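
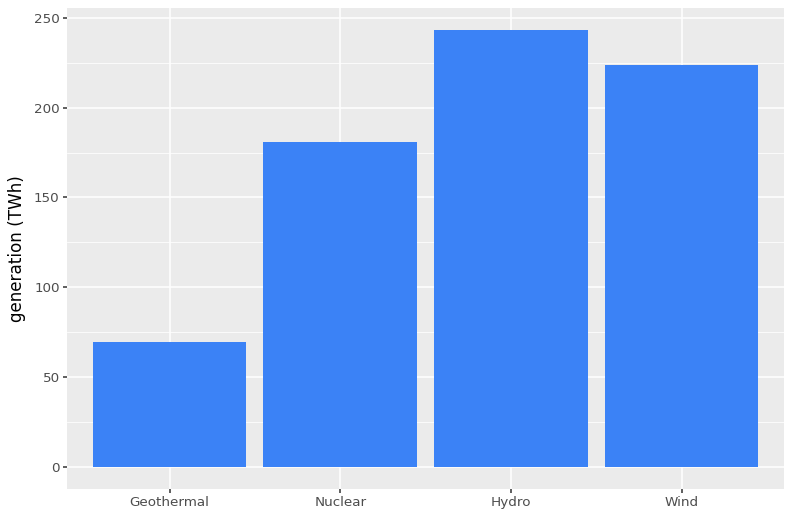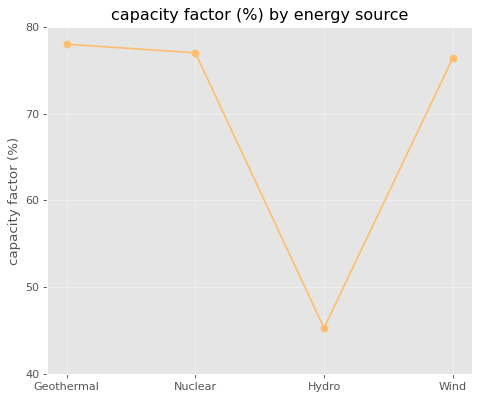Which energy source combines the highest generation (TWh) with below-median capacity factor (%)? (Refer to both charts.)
Hydro

Chart 2 median capacity factor (%) ≈ 80; below-median energy sources: Hydro, Wind. Among those, Hydro has the highest generation (TWh) (≈ 250).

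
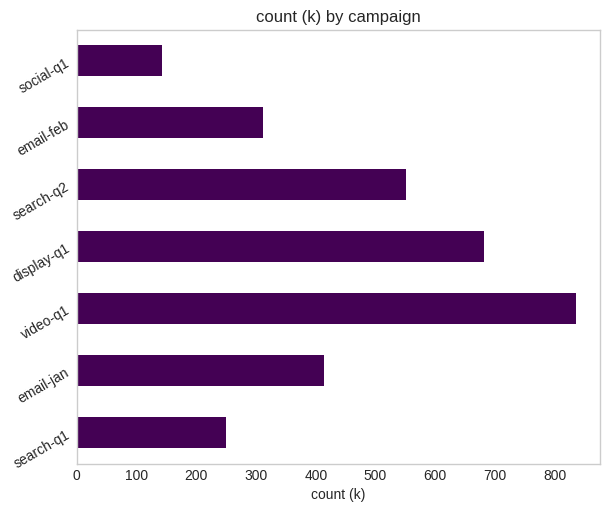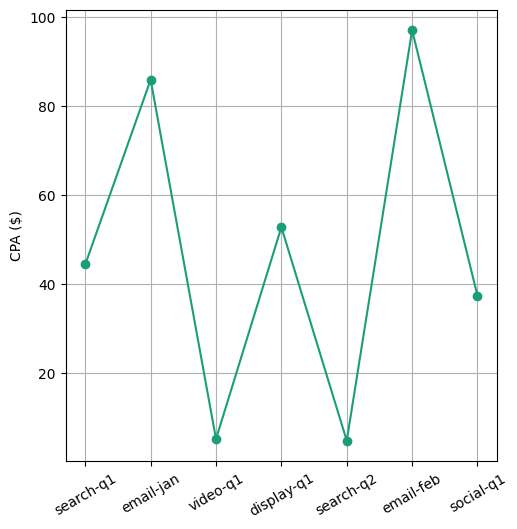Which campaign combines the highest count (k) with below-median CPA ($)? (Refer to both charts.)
video-q1

Chart 2 median CPA ($) ≈ 40; below-median campaigns: video-q1, search-q2, social-q1. Among those, video-q1 has the highest count (k) (≈ 800).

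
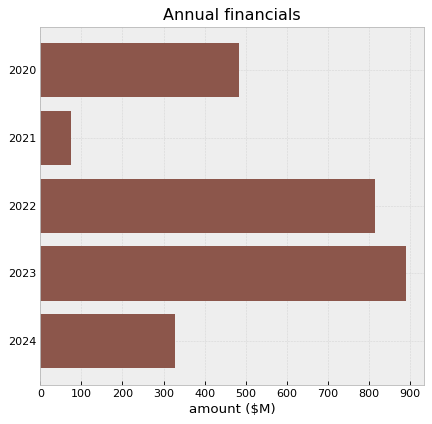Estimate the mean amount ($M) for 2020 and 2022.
(500 + 800) / 2 ≈ 650.

≈ 650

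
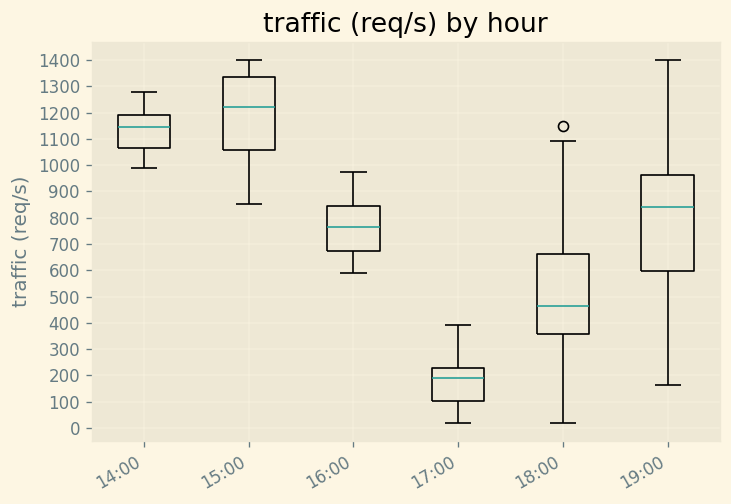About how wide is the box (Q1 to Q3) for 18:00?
≈ 300

Q3 ≈ 700, Q1 ≈ 400; IQR ≈ 300.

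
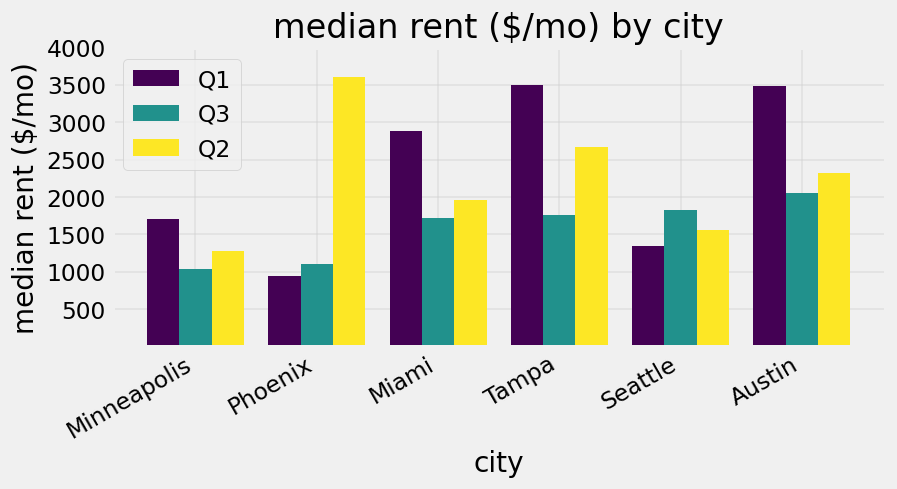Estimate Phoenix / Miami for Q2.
≈ 1.75×

Phoenix ≈ 3500, Miami ≈ 2000; 3500/2000 ≈ 1.75.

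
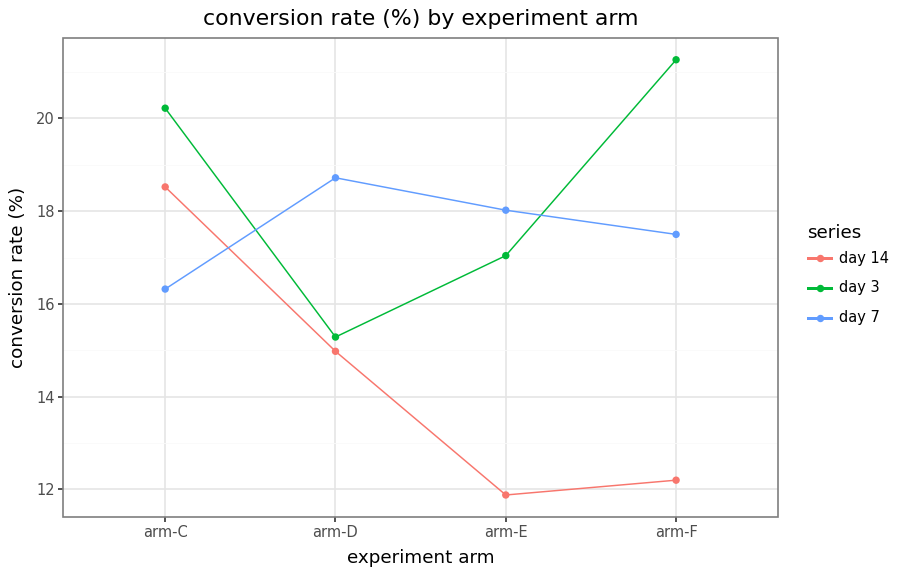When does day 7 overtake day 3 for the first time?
arm-C: day 7 ≈ 16 vs day 3 ≈ 20 (not yet); arm-D: day 7 ≈ 19 vs day 3 ≈ 15 (first crossover).

arm-D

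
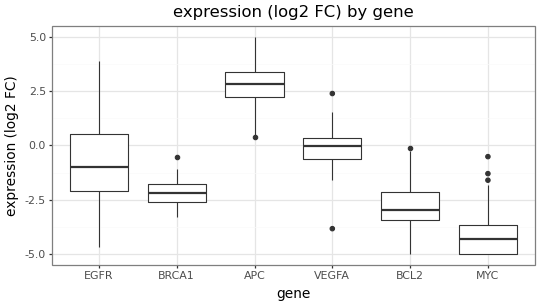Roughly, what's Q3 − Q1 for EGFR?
Q3 ≈ 1, Q1 ≈ -2; IQR ≈ 3.

≈ 3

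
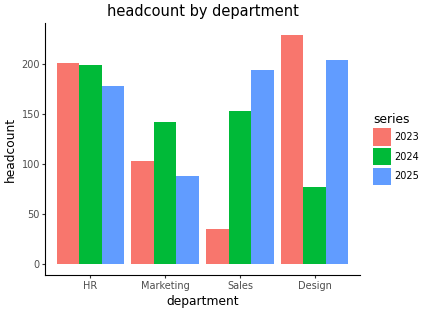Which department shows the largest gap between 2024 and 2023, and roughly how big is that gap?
Design: 2024 ≈ 80, 2023 ≈ 220 → gap ≈ 140. Next-largest (Sales) is only ≈ 120.

Design, ≈ 140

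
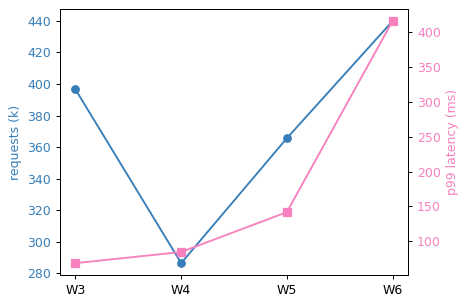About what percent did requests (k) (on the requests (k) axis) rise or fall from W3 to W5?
≈ -10%

W3 ≈ 400, W5 ≈ 360; (360 − 400) / 400 ≈ -10%.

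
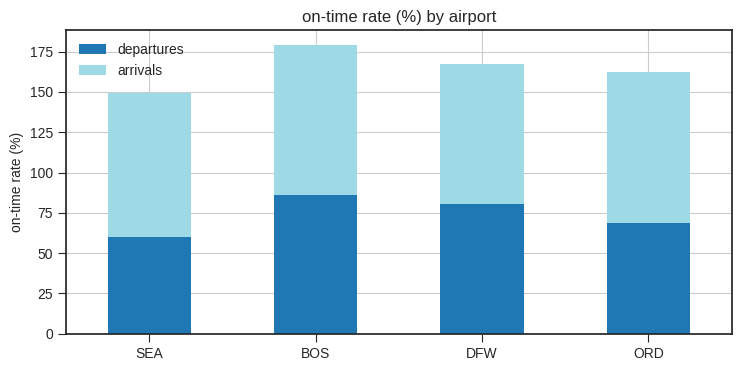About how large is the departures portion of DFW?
≈ 80

departures top ≈ 80, bottom ≈ 0; segment ≈ 80.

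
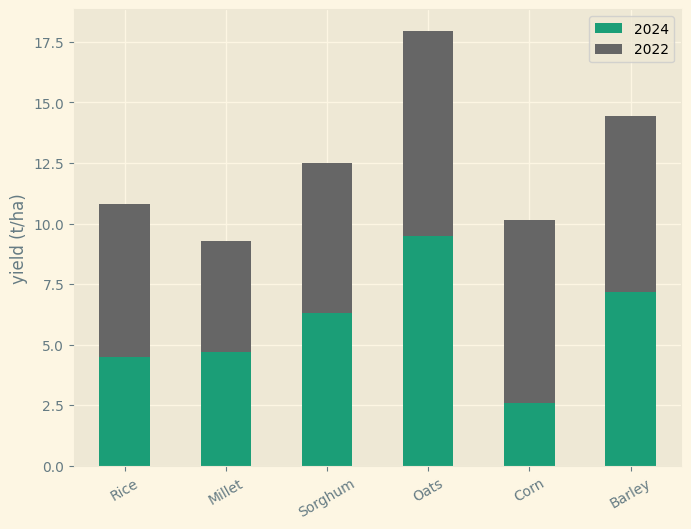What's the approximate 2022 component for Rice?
≈ 6

2022 top ≈ 10, bottom ≈ 4; segment ≈ 6.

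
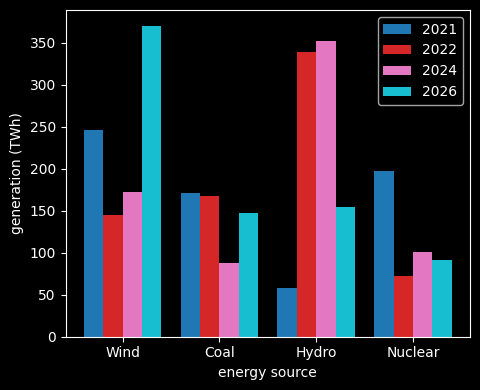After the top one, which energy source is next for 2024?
Top 3 for 2024: Hydro ≈ 350, Wind ≈ 150, Nuclear ≈ 100.

Wind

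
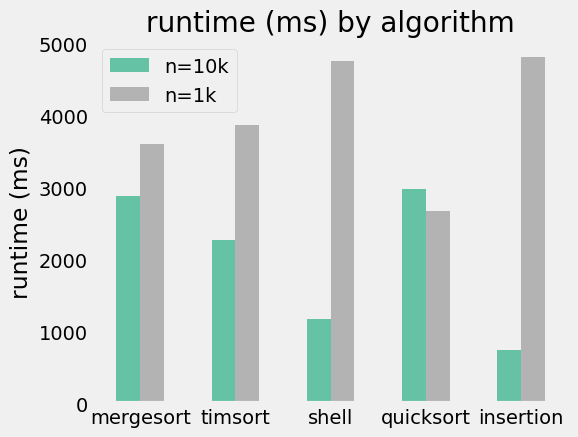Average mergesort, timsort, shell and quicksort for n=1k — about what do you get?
(3500 + 4000 + 5000 + 2500) / 4 ≈ 3750.

≈ 3750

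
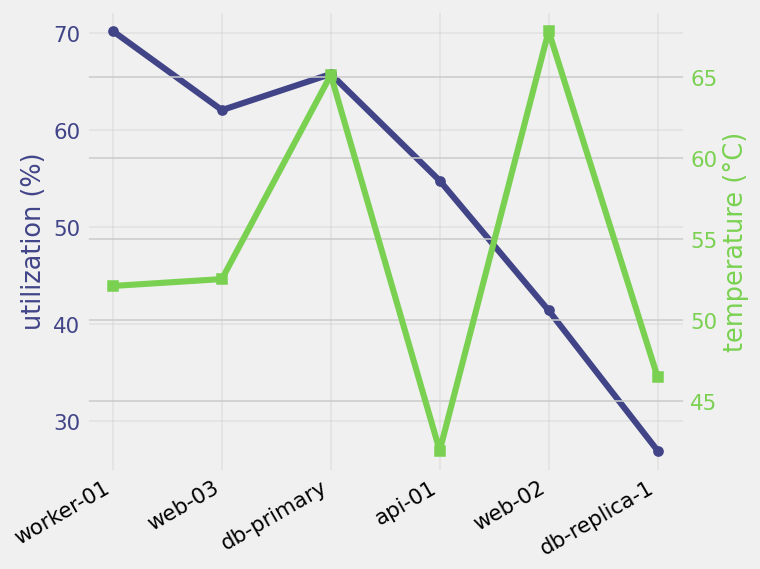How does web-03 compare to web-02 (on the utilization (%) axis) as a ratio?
≈ 1.5×

web-03 ≈ 60, web-02 ≈ 40; 60/40 ≈ 1.5.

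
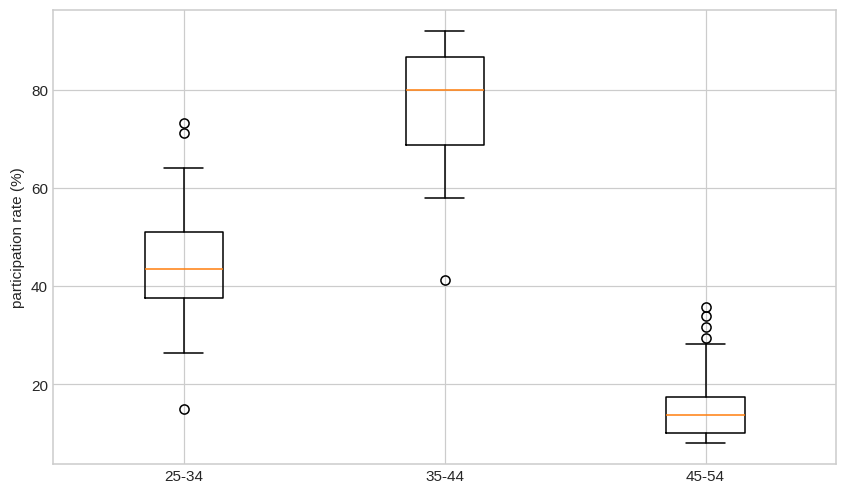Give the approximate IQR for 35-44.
Q3 ≈ 90, Q1 ≈ 70; IQR ≈ 20.

≈ 20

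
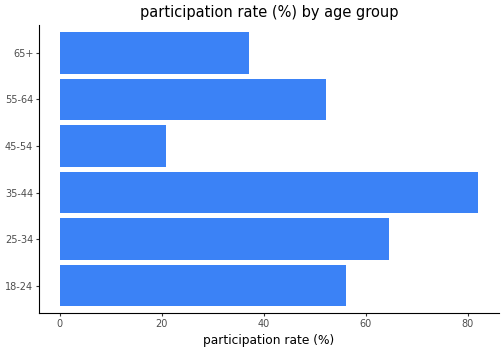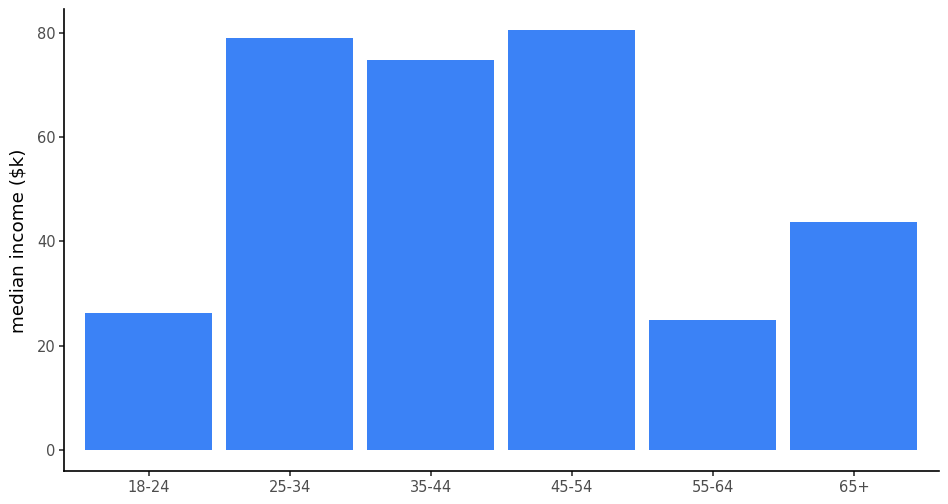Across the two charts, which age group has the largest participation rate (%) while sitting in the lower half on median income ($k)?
18-24

Chart 2 median median income ($k) ≈ 60; below-median age groups: 18-24, 55-64, 65+. Among those, 18-24 has the highest participation rate (%) (≈ 60).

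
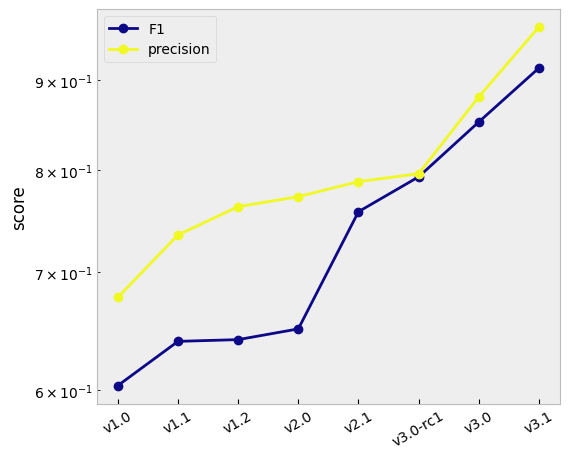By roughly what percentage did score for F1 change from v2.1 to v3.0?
v2.1 ≈ 0.75, v3.0 ≈ 0.85; (0.85 − 0.75) / 0.75 ≈ +13.3%.

≈ +13.3%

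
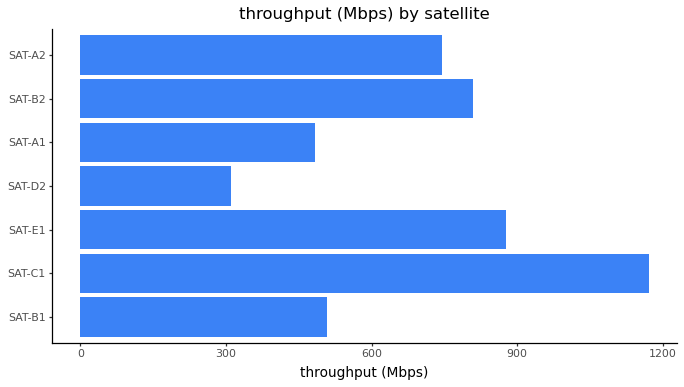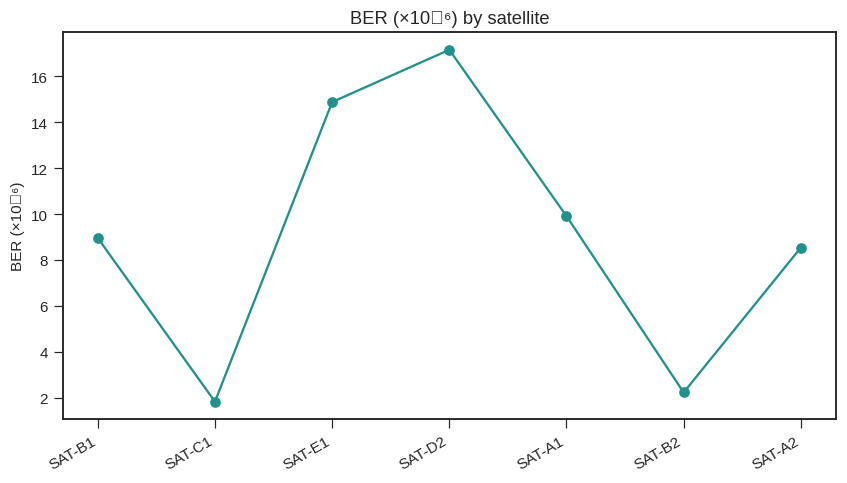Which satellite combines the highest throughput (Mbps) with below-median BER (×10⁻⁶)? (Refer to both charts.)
Chart 2 median BER (×10⁻⁶) ≈ 8; below-median satellites: SAT-C1, SAT-B2, SAT-A2. Among those, SAT-C1 has the highest throughput (Mbps) (≈ 1200).

SAT-C1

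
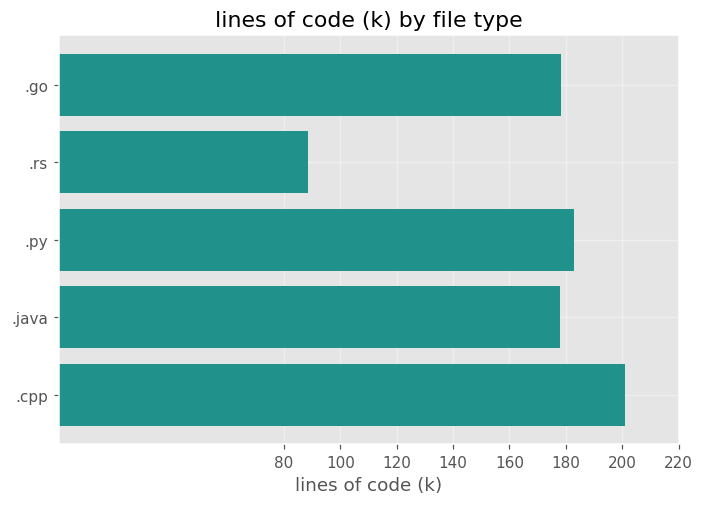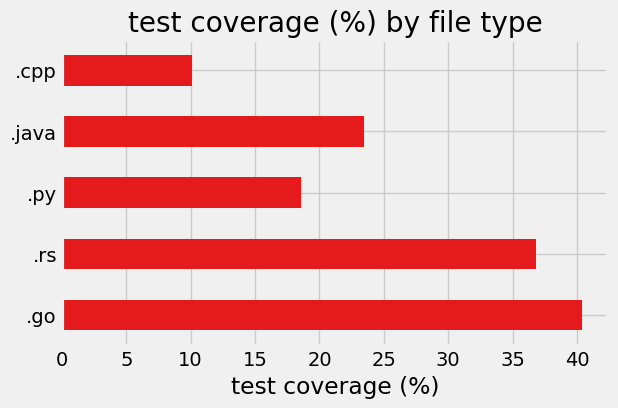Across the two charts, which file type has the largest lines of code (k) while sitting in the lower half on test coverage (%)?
.cpp

Chart 2 median test coverage (%) ≈ 25; below-median file types: .py, .cpp. Among those, .cpp has the highest lines of code (k) (≈ 200).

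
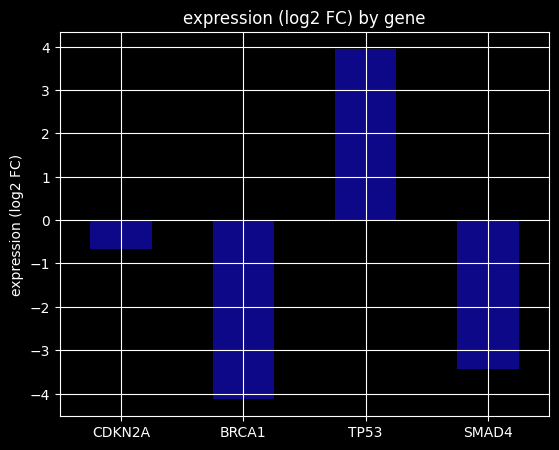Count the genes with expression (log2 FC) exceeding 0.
Above 0: TP53.

1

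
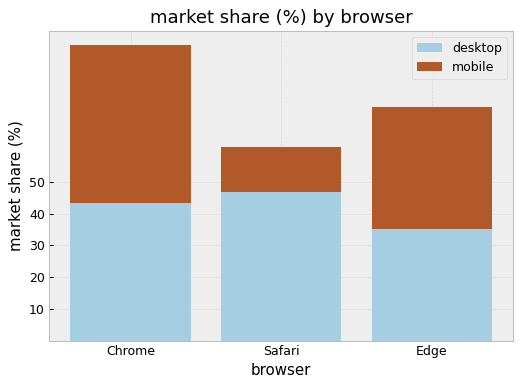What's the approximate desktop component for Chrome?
≈ 40

desktop top ≈ 40, bottom ≈ 0; segment ≈ 40.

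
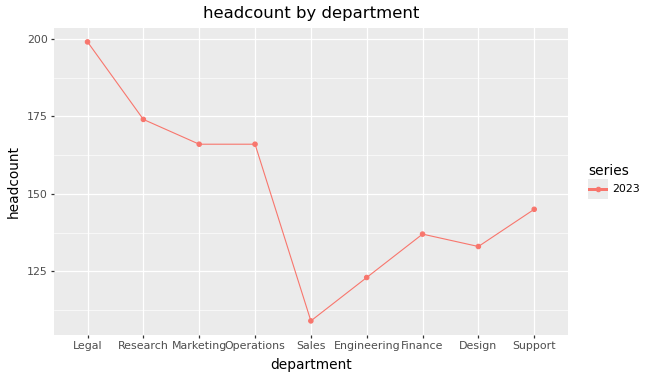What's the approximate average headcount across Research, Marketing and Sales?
≈ 150

(170 + 170 + 110) / 3 ≈ 150.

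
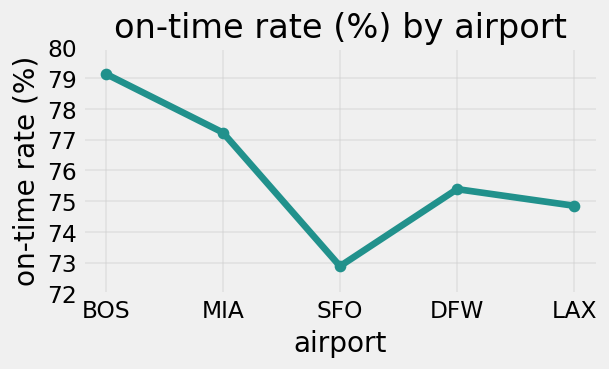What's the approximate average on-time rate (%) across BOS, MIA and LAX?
≈ 77

(79 + 77 + 75) / 3 ≈ 77.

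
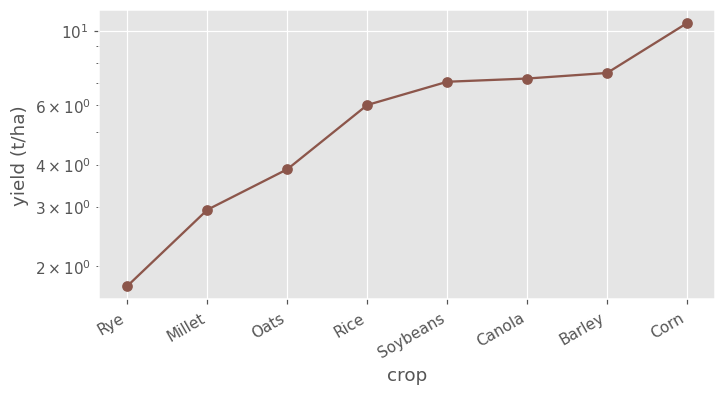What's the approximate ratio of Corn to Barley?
Corn ≈ 11, Barley ≈ 7; 11/7 ≈ 1.57.

≈ 1.57×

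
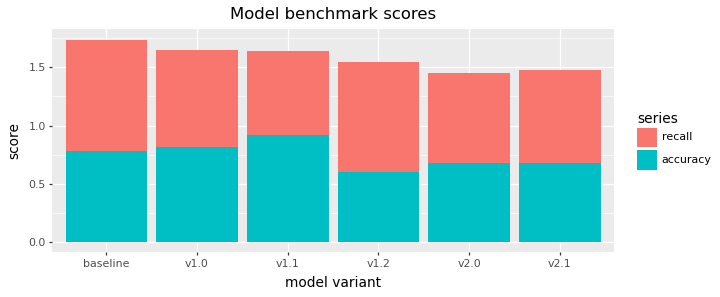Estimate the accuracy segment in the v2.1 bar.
accuracy top ≈ 0.6, bottom ≈ 0.0; segment ≈ 0.6.

≈ 0.6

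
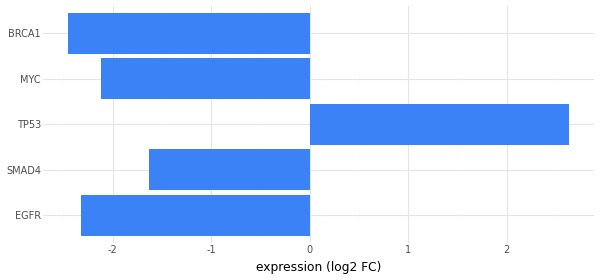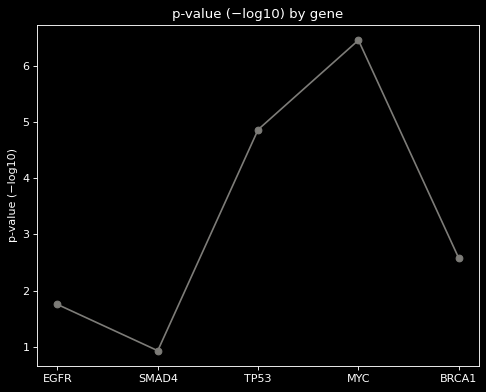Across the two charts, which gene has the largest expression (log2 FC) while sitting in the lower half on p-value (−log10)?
SMAD4

Chart 2 median p-value (−log10) ≈ 3; below-median genes: EGFR, SMAD4. Among those, SMAD4 has the highest expression (log2 FC) (≈ -1.5).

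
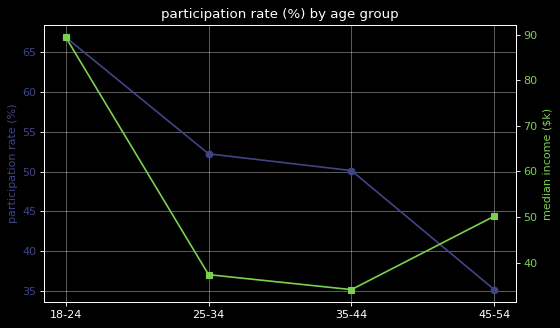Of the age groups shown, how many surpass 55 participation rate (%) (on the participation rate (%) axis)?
1

Above 55: 18-24.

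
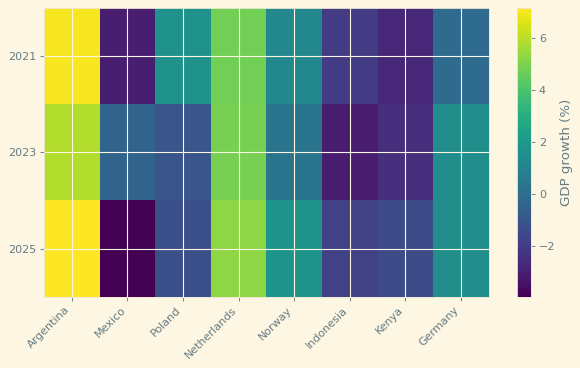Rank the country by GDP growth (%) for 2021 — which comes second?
Top 3 for 2021: Argentina ≈ 7, Netherlands ≈ 5, Poland ≈ 2.

Netherlands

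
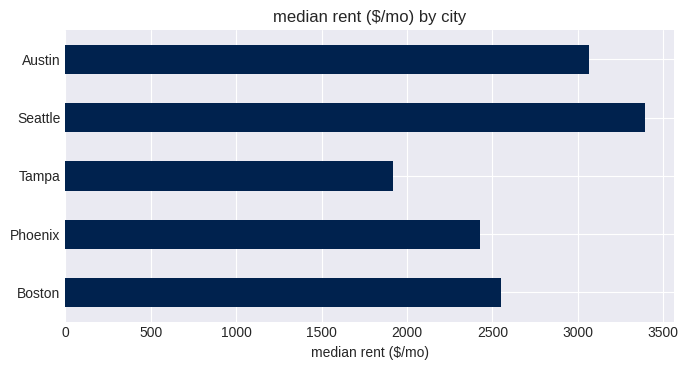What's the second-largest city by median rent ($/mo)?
Top 3: Seattle ≈ 3500, Austin ≈ 3000, Boston ≈ 2500.

Austin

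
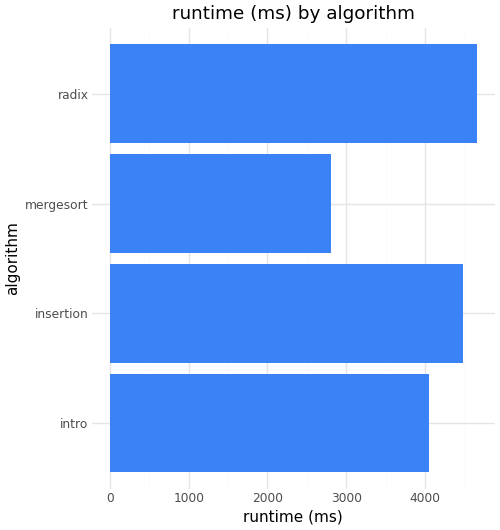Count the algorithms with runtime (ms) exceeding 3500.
Above 3500: intro, insertion, radix.

3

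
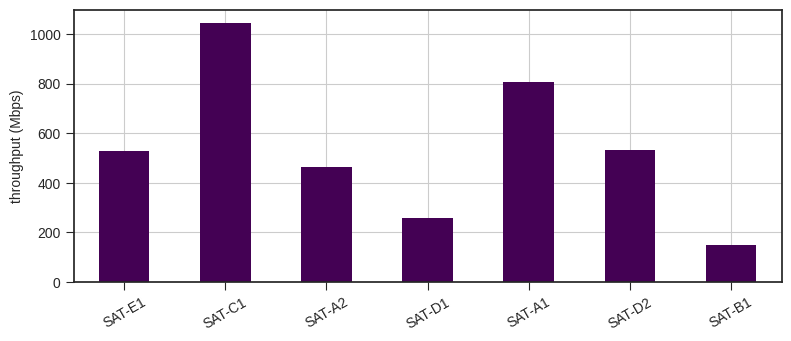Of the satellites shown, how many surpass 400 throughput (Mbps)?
Above 400: SAT-E1, SAT-C1, SAT-A2, SAT-A1, SAT-D2.

5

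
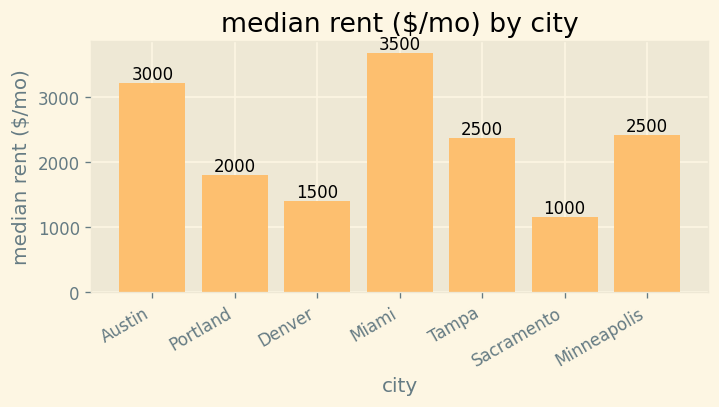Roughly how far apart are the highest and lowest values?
Max Miami ≈ 3500, min Sacramento ≈ 1000; range ≈ 2500.

≈ 2500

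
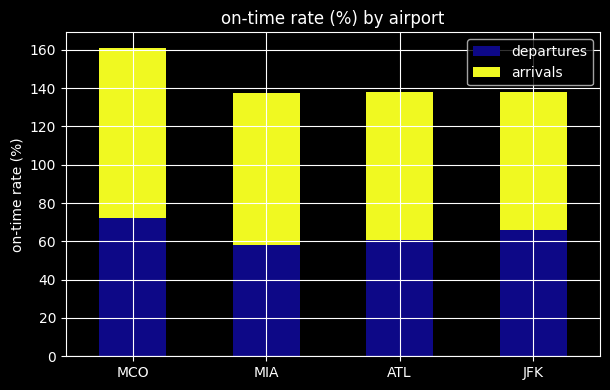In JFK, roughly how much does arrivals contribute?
≈ 80

arrivals top ≈ 140, bottom ≈ 60; segment ≈ 80.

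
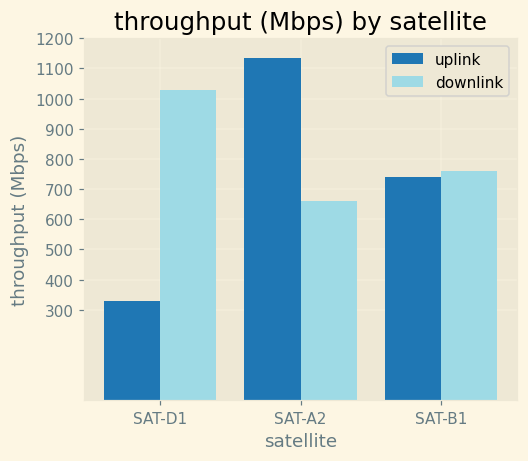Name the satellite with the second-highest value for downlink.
Top 3 for downlink: SAT-D1 ≈ 1000, SAT-B1 ≈ 800, SAT-A2 ≈ 700.

SAT-B1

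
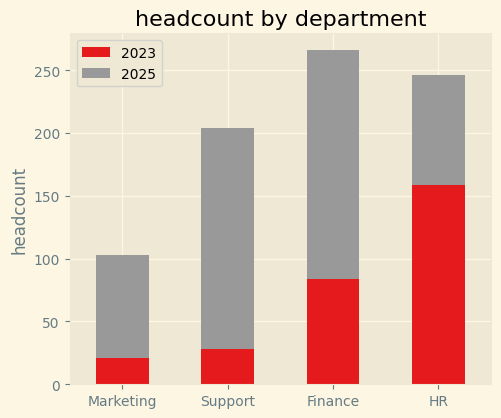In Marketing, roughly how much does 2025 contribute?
2025 top ≈ 100, bottom ≈ 25; segment ≈ 75.

≈ 75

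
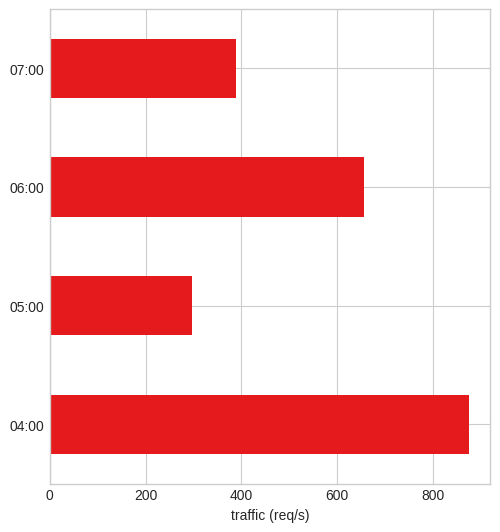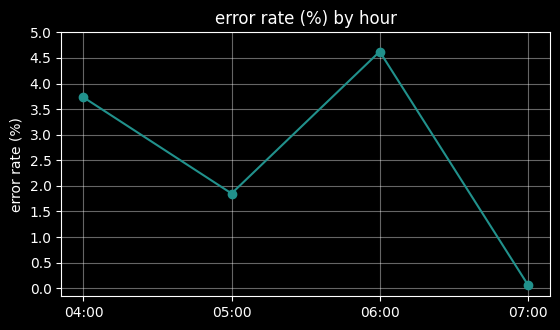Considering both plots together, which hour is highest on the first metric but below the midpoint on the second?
Chart 2 median error rate (%) ≈ 3; below-median hours: 05:00, 07:00. Among those, 07:00 has the highest traffic (req/s) (≈ 400).

07:00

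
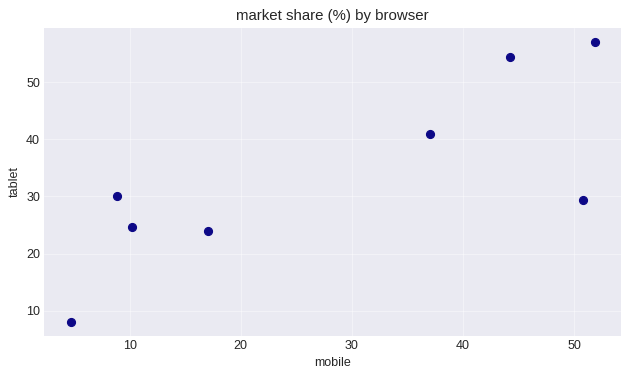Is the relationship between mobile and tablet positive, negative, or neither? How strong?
positive, strong

Points are positively correlated; strong (|r| ≈ 0.8).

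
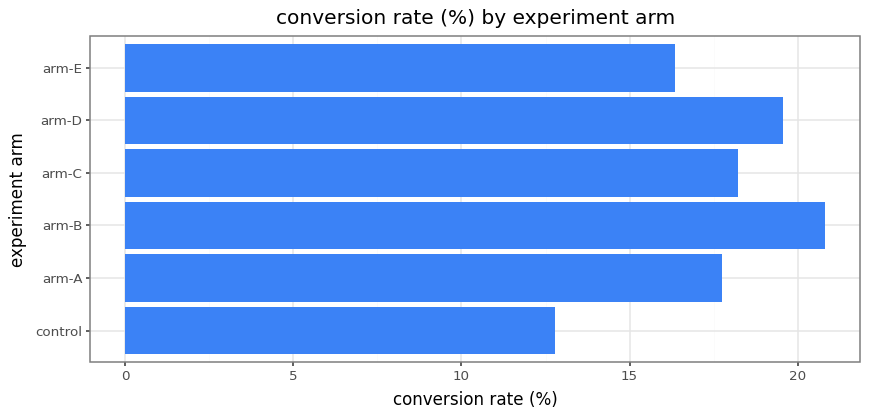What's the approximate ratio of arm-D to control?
arm-D ≈ 20, control ≈ 12; 20/12 ≈ 1.67.

≈ 1.67×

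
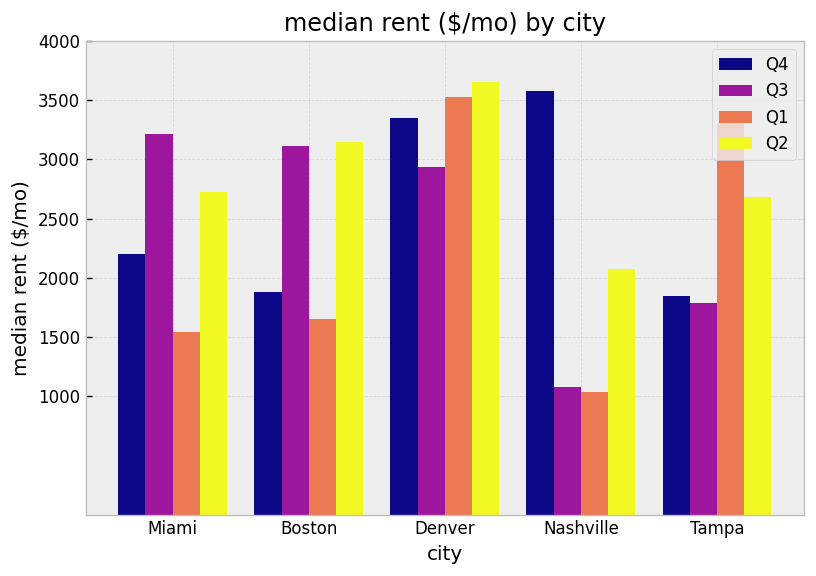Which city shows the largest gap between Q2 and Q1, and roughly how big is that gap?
Boston: Q2 ≈ 3000, Q1 ≈ 1500 → gap ≈ 1500. Next-largest (Miami) is only ≈ 1000.

Boston, ≈ 1500 $/mo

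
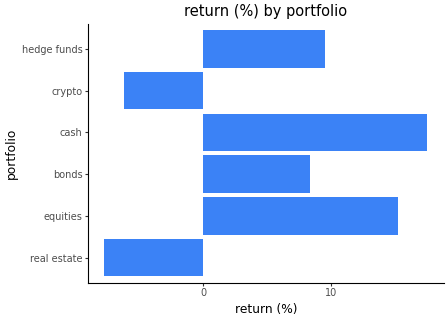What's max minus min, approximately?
≈ 30

Max cash ≈ 20, min real estate ≈ -10; range ≈ 30.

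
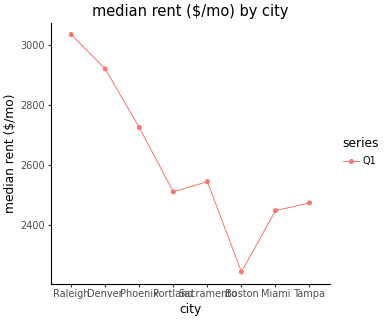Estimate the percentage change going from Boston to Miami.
≈ +9.1%

Boston ≈ 2200, Miami ≈ 2400; (2400 − 2200) / 2200 ≈ +9.1%.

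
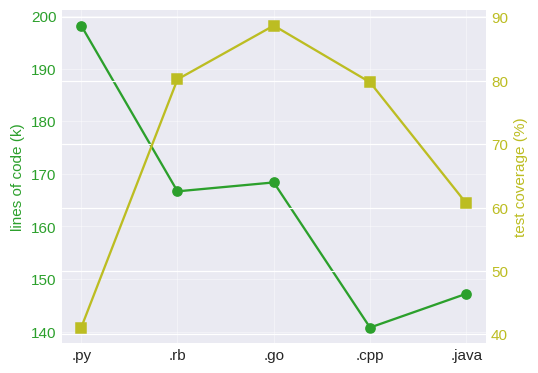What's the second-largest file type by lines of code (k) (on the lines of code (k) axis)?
.go

Top 3 (on the lines of code (k) axis): .py ≈ 200, .go ≈ 170, .rb ≈ 165.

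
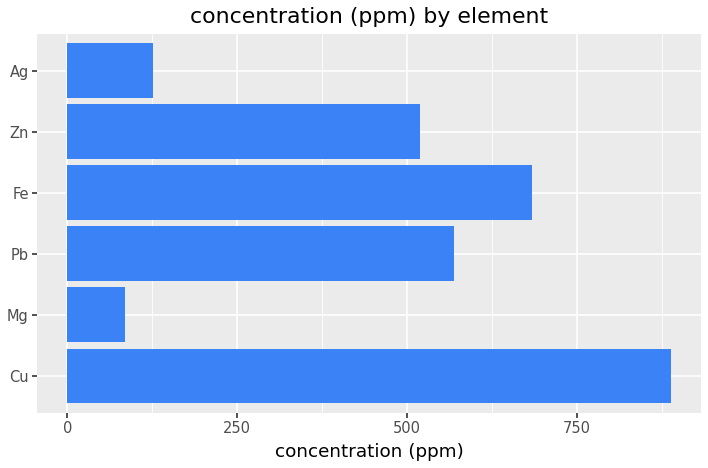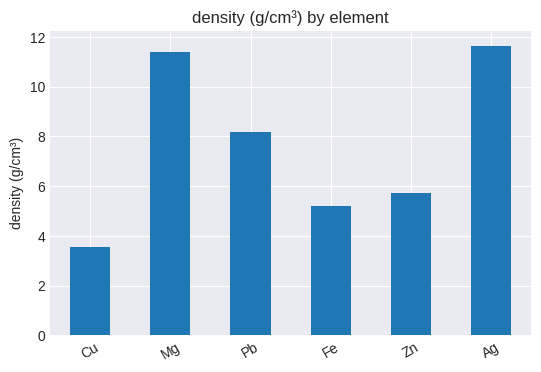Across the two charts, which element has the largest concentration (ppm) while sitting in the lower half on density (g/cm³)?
Cu

Chart 2 median density (g/cm³) ≈ 6; below-median elements: Cu, Fe, Zn. Among those, Cu has the highest concentration (ppm) (≈ 900).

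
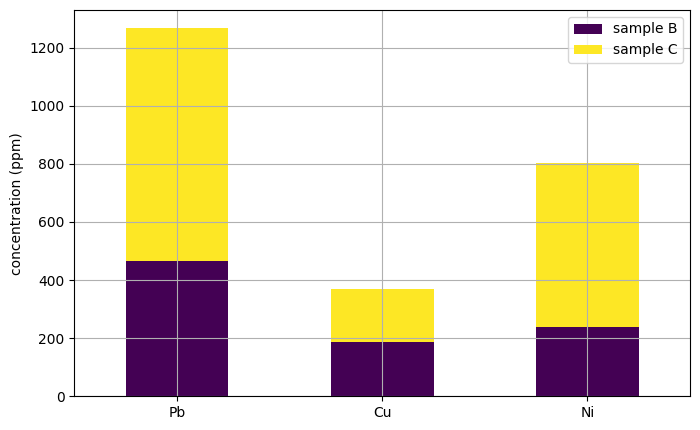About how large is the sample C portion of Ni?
sample C top ≈ 800, bottom ≈ 200; segment ≈ 600.

≈ 600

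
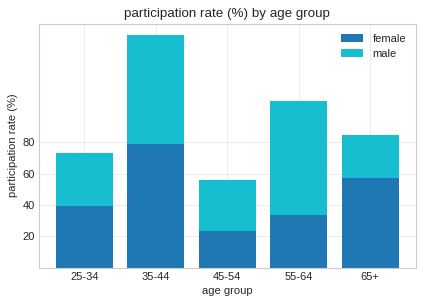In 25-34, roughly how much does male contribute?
male top ≈ 80, bottom ≈ 40; segment ≈ 40.

≈ 40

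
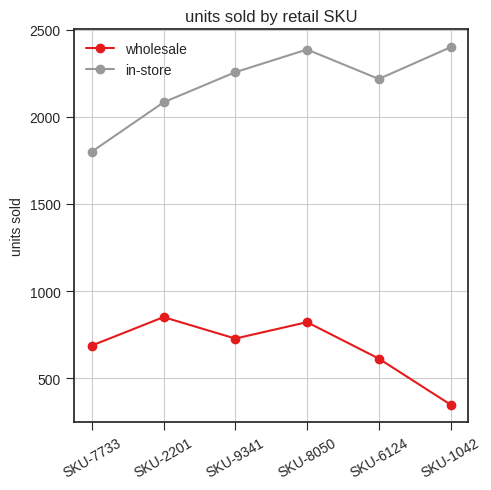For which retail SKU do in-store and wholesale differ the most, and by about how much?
SKU-1042, ≈ 2000

SKU-1042: in-store ≈ 2400, wholesale ≈ 400 → gap ≈ 2000. Next-largest (SKU-6124) is only ≈ 1600.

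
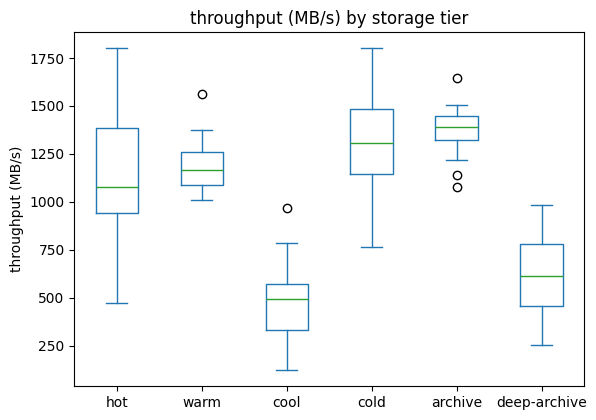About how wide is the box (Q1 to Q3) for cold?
Q3 ≈ 1500, Q1 ≈ 1100; IQR ≈ 400.

≈ 400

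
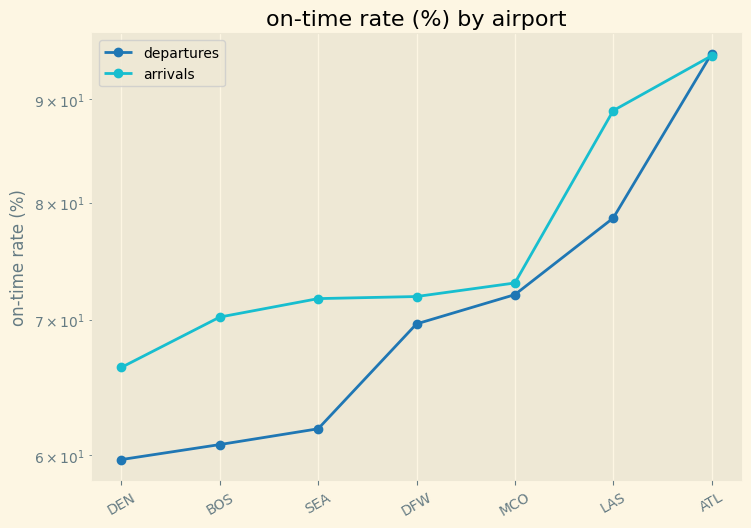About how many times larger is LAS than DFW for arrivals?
≈ 1.29×

LAS ≈ 90, DFW ≈ 70; 90/70 ≈ 1.29.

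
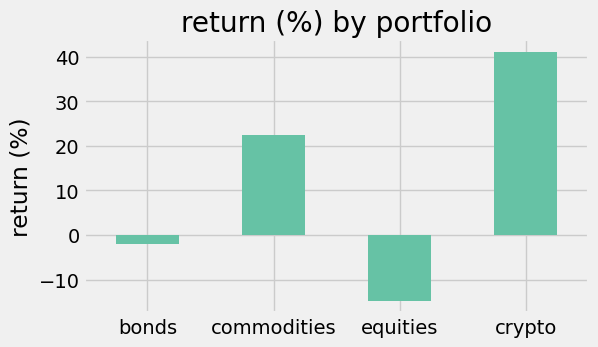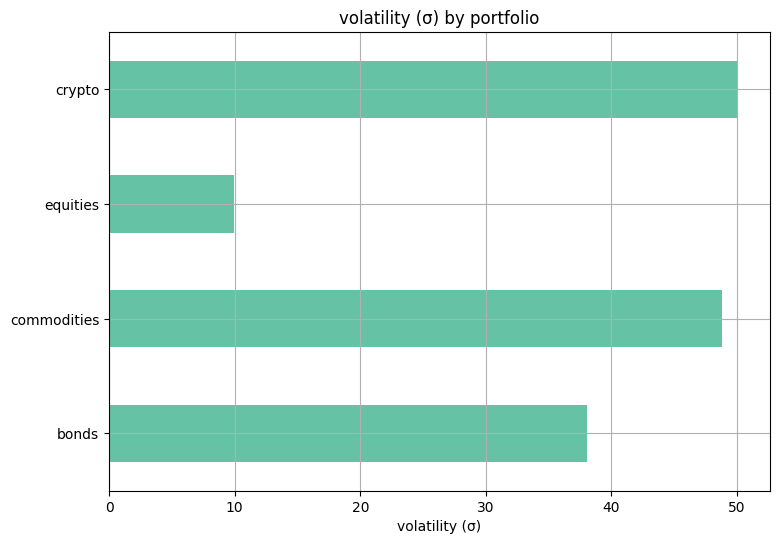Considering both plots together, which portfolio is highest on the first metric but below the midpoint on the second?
bonds

Chart 2 median volatility (σ) ≈ 45; below-median portfolios: bonds, equities. Among those, bonds has the highest return (%) (≈ 0).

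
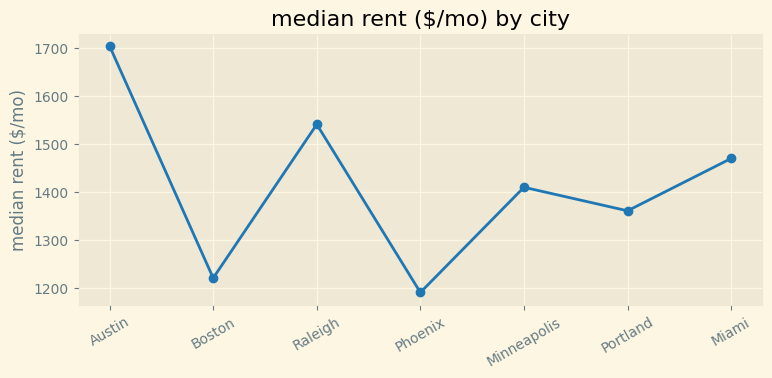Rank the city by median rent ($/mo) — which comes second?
Top 3: Austin ≈ 1700, Raleigh ≈ 1550, Miami ≈ 1450.

Raleigh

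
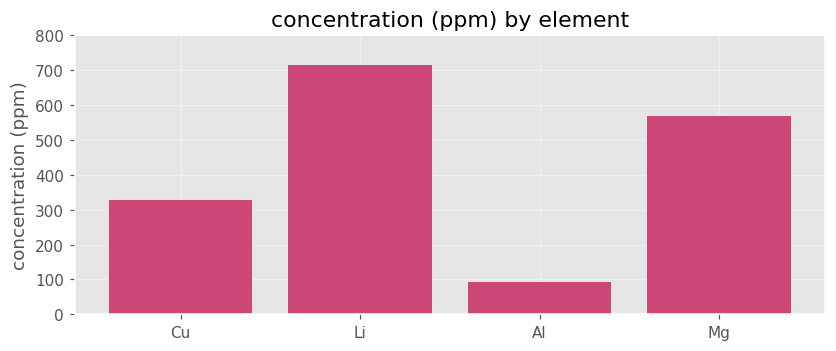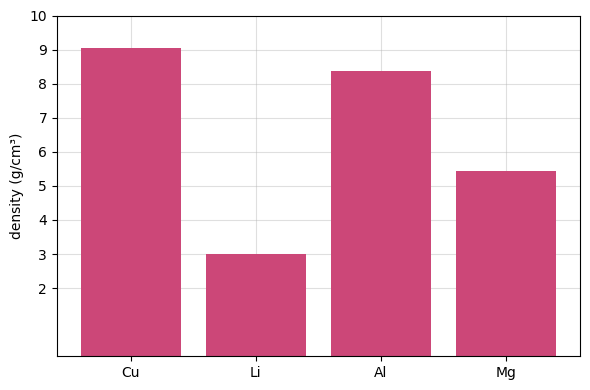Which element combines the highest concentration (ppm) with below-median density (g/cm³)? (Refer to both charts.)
Li

Chart 2 median density (g/cm³) ≈ 7; below-median elements: Li, Mg. Among those, Li has the highest concentration (ppm) (≈ 700).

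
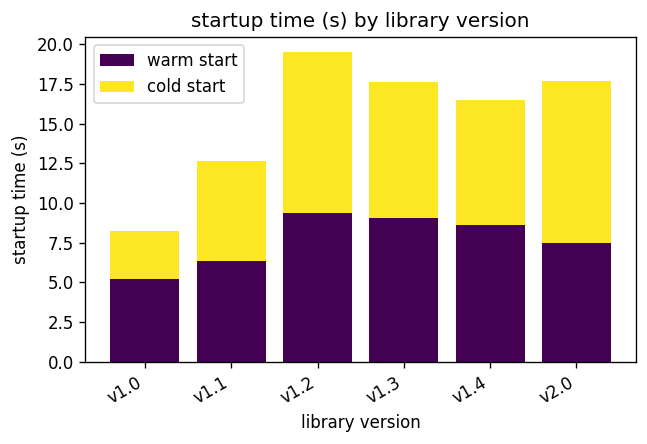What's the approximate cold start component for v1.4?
≈ 8

cold start top ≈ 16, bottom ≈ 8; segment ≈ 8.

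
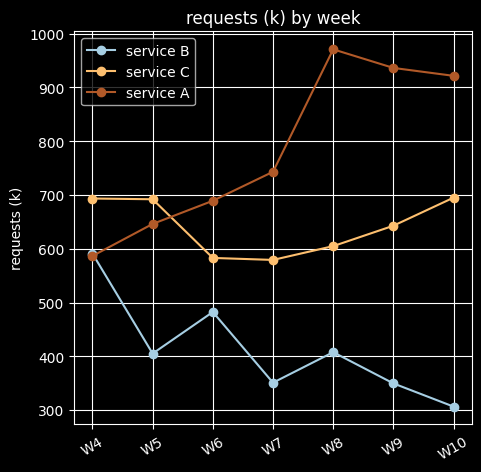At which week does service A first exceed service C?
W5: service A ≈ 600 vs service C ≈ 700 (not yet); W6: service A ≈ 700 vs service C ≈ 600 (first crossover).

W6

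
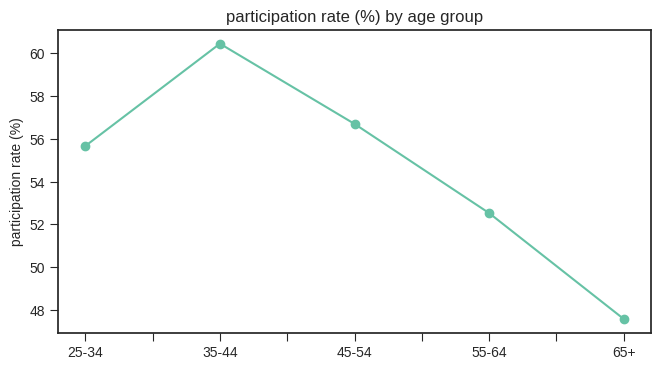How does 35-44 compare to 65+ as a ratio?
≈ 1.25×

35-44 ≈ 60, 65+ ≈ 48; 60/48 ≈ 1.25.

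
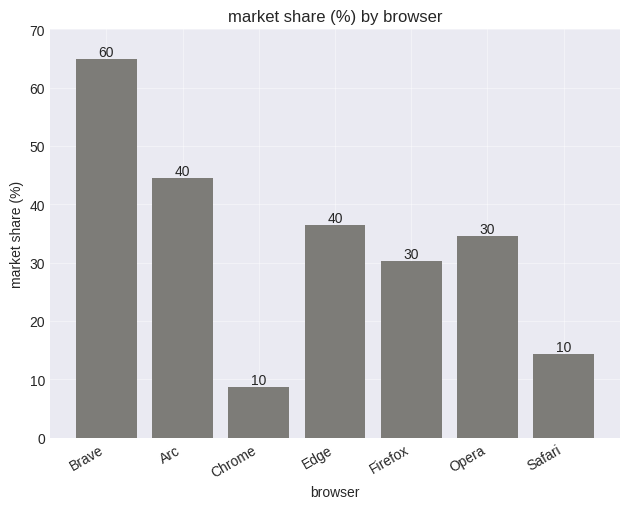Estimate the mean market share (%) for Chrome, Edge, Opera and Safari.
≈ 22

(10 + 40 + 30 + 10) / 4 ≈ 22.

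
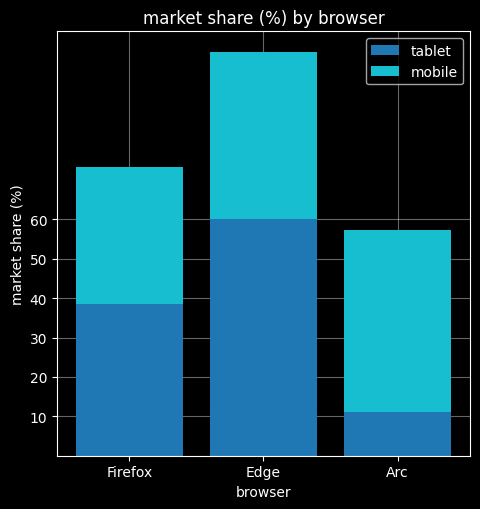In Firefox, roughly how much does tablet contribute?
≈ 40

tablet top ≈ 40, bottom ≈ 0; segment ≈ 40.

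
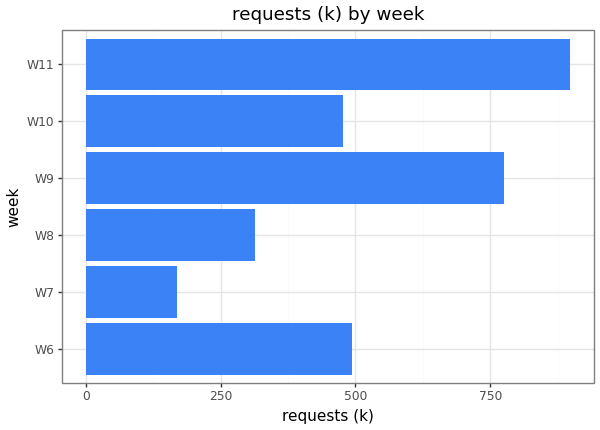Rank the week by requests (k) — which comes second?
W9

Top 3: W11 ≈ 900, W9 ≈ 800, W6 ≈ 500.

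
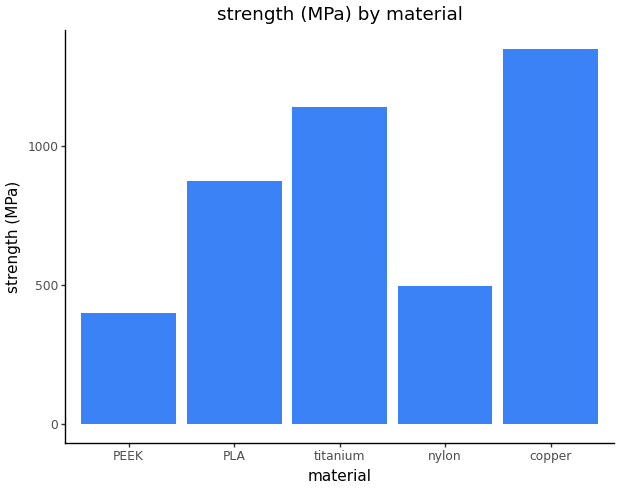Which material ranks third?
Top 4: copper ≈ 1400, titanium ≈ 1200, PLA ≈ 800, nylon ≈ 400.

PLA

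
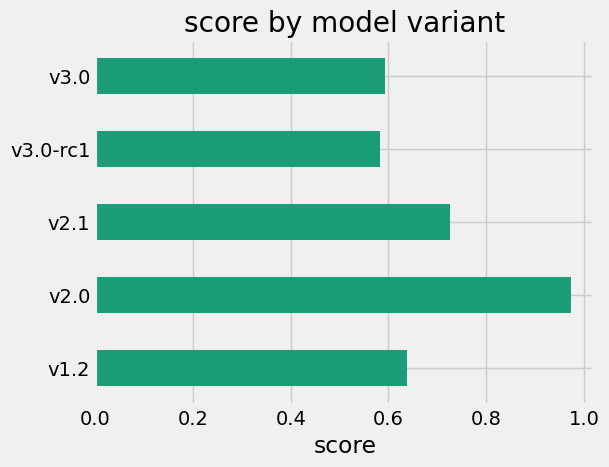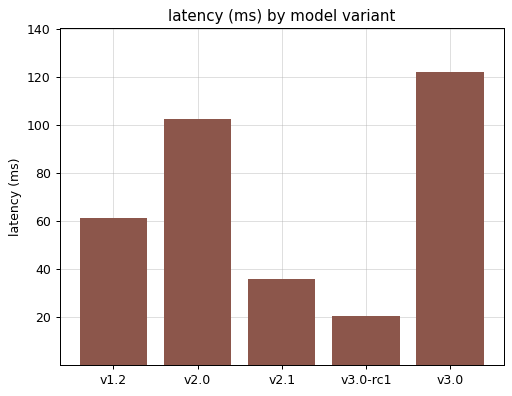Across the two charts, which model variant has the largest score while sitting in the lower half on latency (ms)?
Chart 2 median latency (ms) ≈ 60; below-median model variants: v2.1, v3.0-rc1. Among those, v2.1 has the highest score (≈ 0.7).

v2.1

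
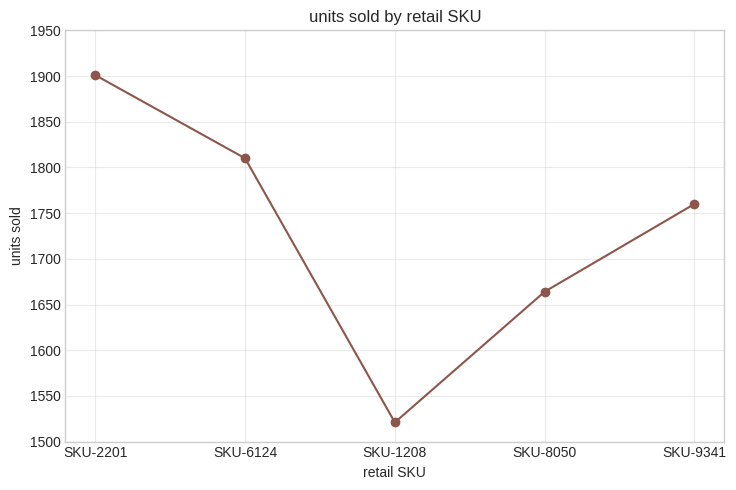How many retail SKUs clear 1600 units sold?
Above 1600: SKU-2201, SKU-6124, SKU-8050, SKU-9341.

4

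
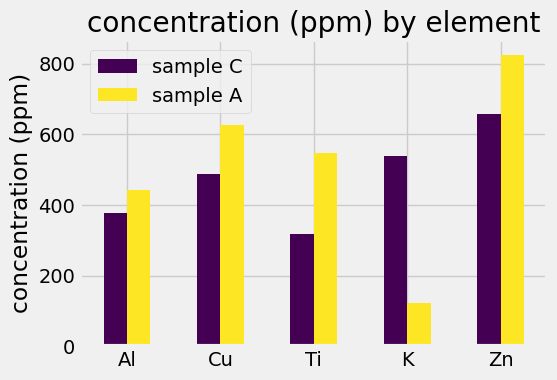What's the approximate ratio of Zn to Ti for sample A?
Zn ≈ 800, Ti ≈ 500; 800/500 ≈ 1.6.

≈ 1.6×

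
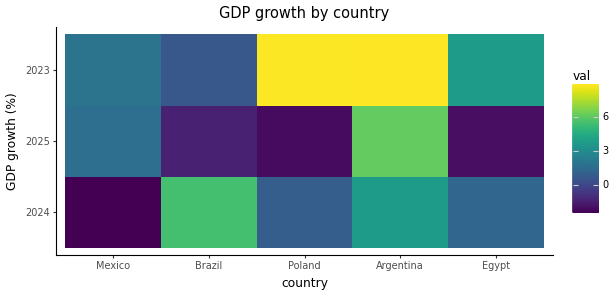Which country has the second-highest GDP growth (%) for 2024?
Top 3 for 2024: Brazil ≈ 6, Argentina ≈ 4, Egypt ≈ 1.

Argentina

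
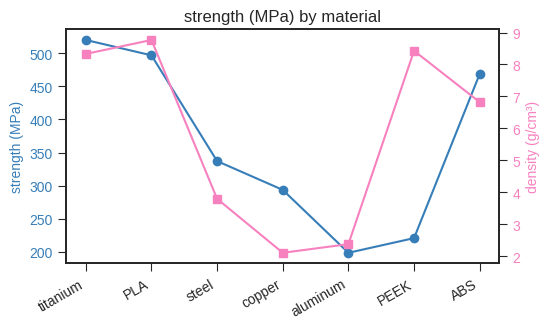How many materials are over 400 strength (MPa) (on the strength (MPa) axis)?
3

Above 400: titanium, PLA, ABS.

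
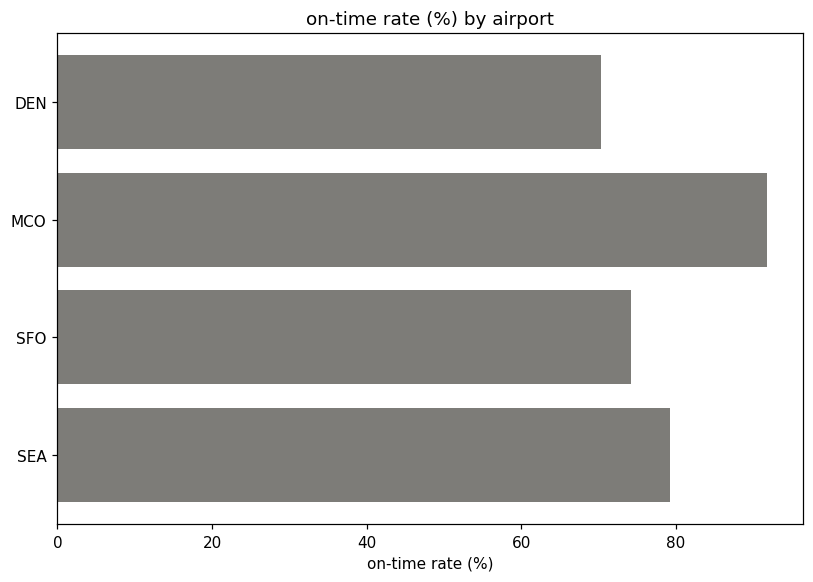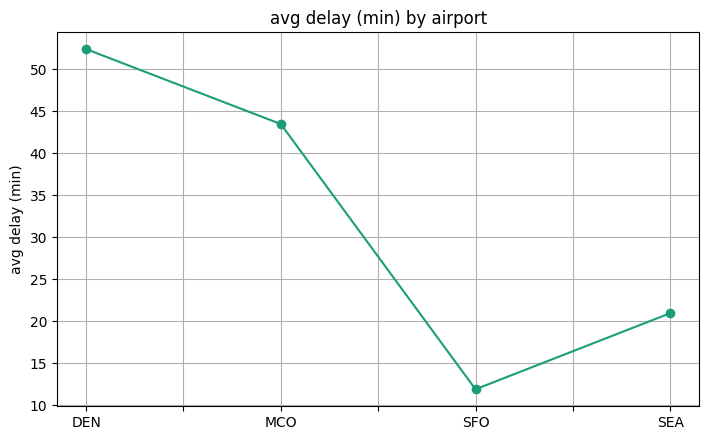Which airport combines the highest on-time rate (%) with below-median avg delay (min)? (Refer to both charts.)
Chart 2 median avg delay (min) ≈ 30; below-median airports: SFO, SEA. Among those, SEA has the highest on-time rate (%) (≈ 80).

SEA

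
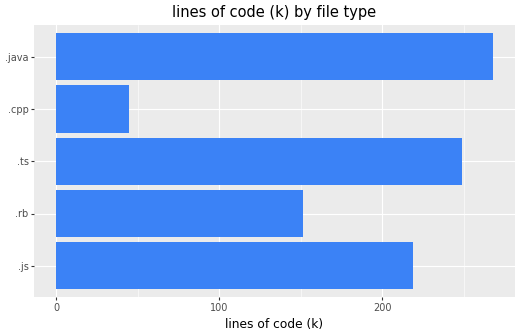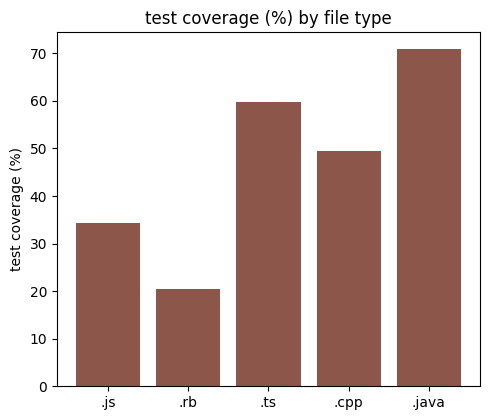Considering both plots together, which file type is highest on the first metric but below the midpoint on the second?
.js

Chart 2 median test coverage (%) ≈ 50; below-median file types: .js, .rb. Among those, .js has the highest lines of code (k) (≈ 225).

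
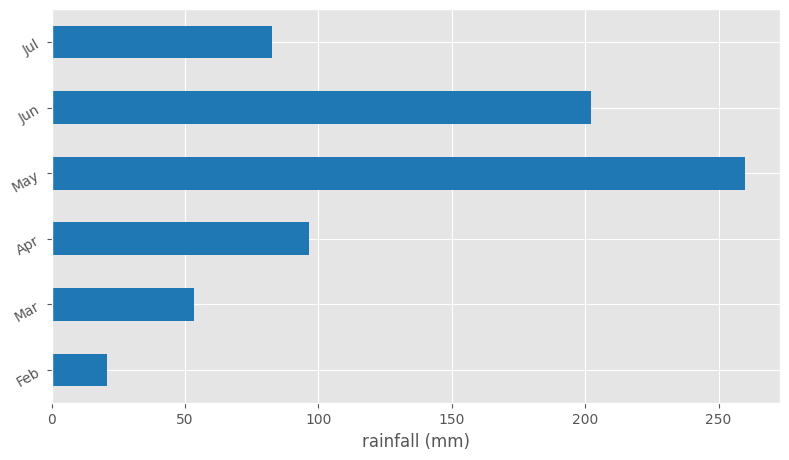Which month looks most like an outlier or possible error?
May ≈ 250; the rest sit between ≈ 25 and ≈ 200.

May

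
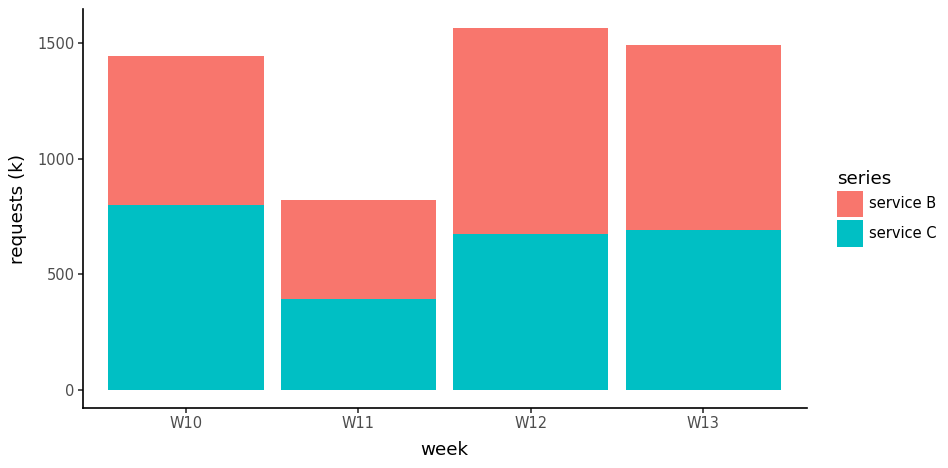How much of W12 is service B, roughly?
≈ 1000

service B top ≈ 1600, bottom ≈ 600; segment ≈ 1000.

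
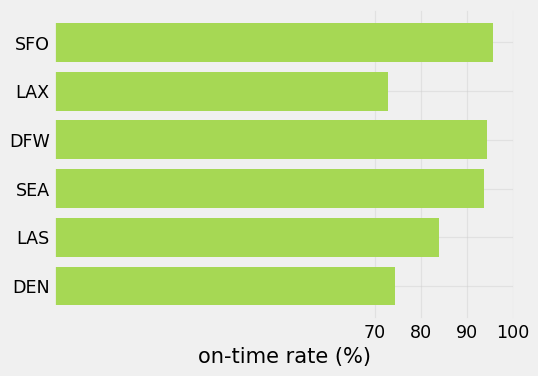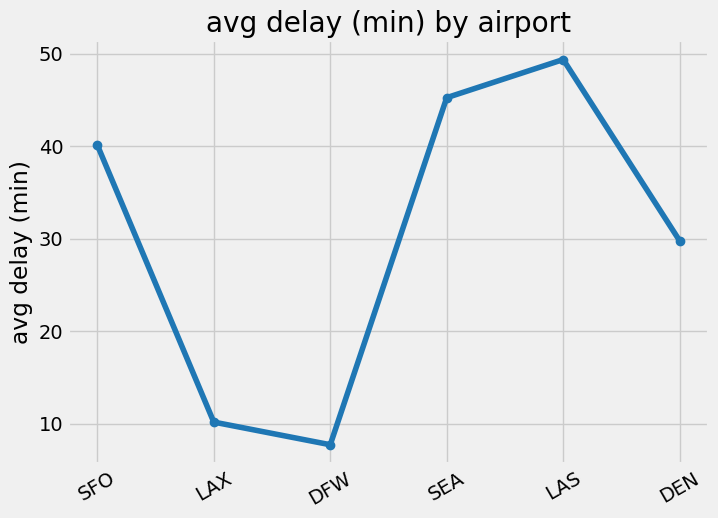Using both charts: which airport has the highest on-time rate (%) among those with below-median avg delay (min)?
DFW

Chart 2 median avg delay (min) ≈ 35; below-median airports: LAX, DFW, DEN. Among those, DFW has the highest on-time rate (%) (≈ 90).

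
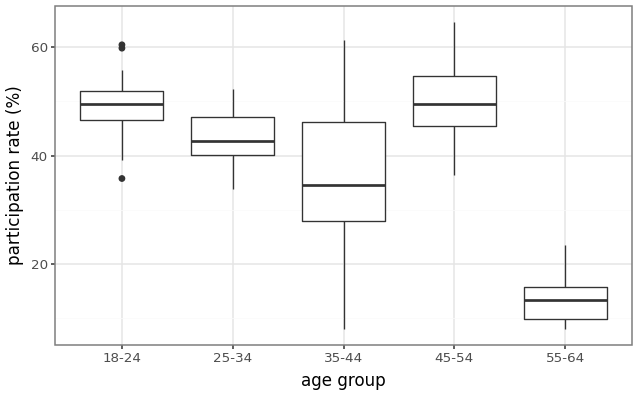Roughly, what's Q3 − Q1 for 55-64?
Q3 ≈ 15, Q1 ≈ 10; IQR ≈ 5.

≈ 5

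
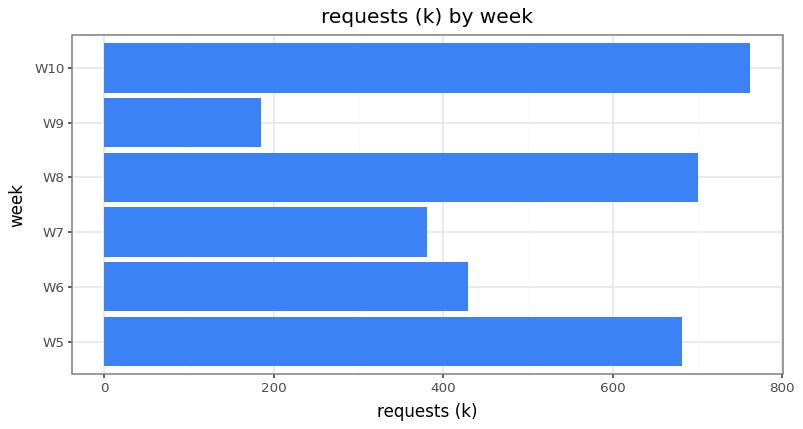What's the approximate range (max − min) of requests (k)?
Max W10 ≈ 800, min W9 ≈ 200; range ≈ 600.

≈ 600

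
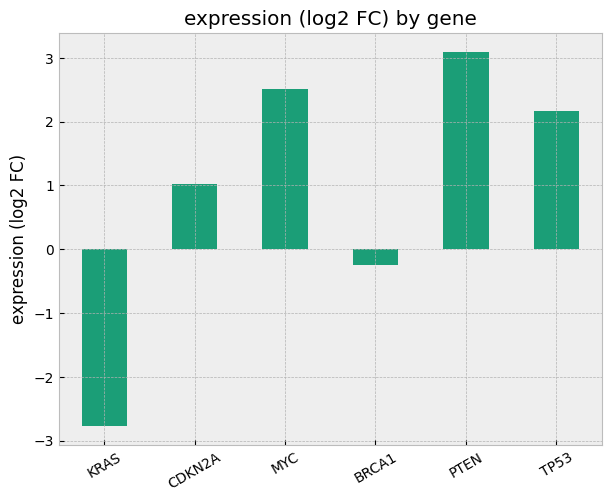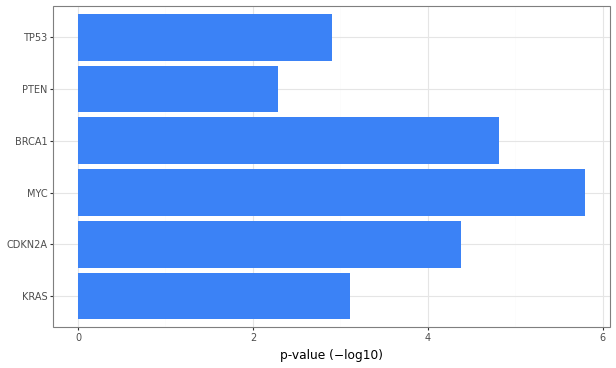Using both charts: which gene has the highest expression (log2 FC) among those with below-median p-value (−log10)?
PTEN

Chart 2 median p-value (−log10) ≈ 4; below-median genes: KRAS, PTEN, TP53. Among those, PTEN has the highest expression (log2 FC) (≈ 3).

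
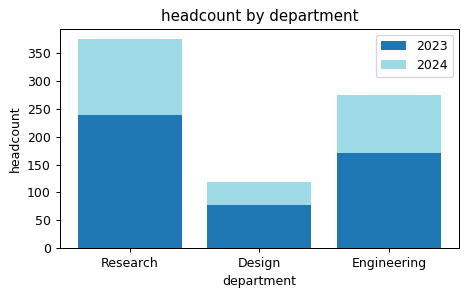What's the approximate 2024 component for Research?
2024 top ≈ 400, bottom ≈ 250; segment ≈ 150.

≈ 150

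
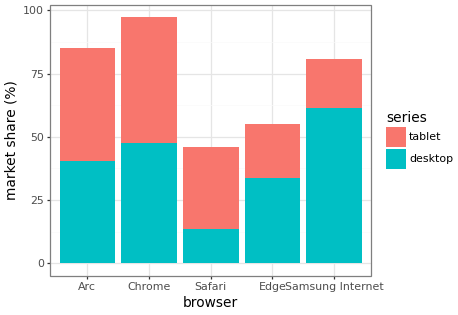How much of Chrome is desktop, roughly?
desktop top ≈ 50, bottom ≈ 0; segment ≈ 50.

≈ 50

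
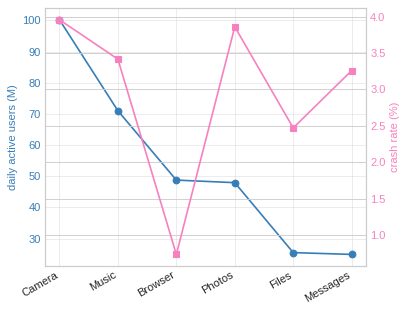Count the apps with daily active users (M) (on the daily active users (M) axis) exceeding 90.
Above 90: Camera.

1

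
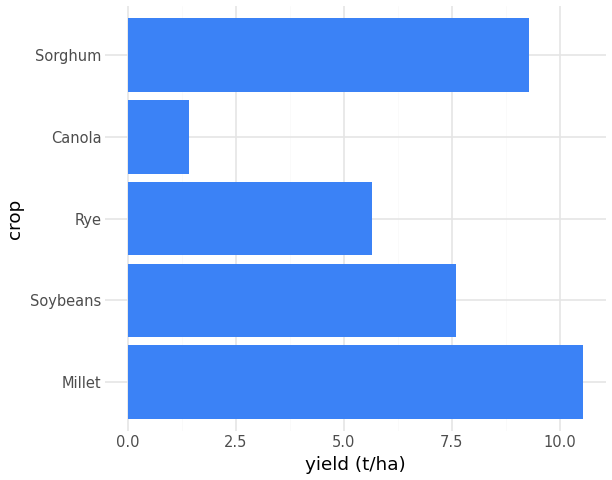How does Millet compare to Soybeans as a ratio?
≈ 1.38×

Millet ≈ 11, Soybeans ≈ 8; 11/8 ≈ 1.38.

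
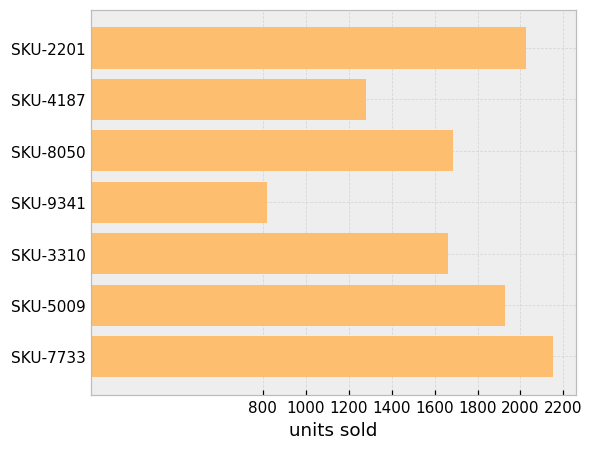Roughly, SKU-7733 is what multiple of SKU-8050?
SKU-7733 ≈ 2200, SKU-8050 ≈ 1600; 2200/1600 ≈ 1.38.

≈ 1.38×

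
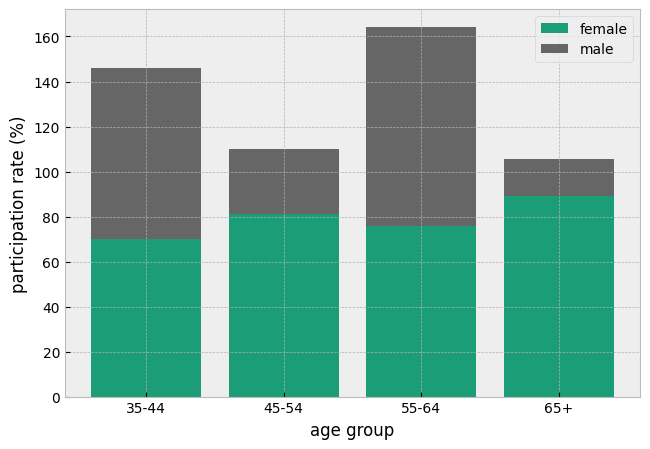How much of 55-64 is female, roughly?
≈ 80

female top ≈ 80, bottom ≈ 0; segment ≈ 80.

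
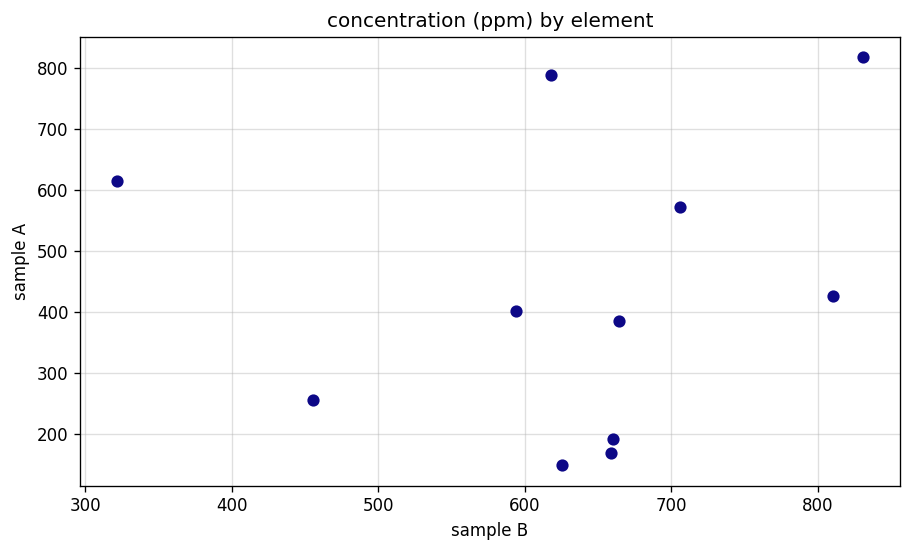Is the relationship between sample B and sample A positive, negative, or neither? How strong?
no clear correlation

Points are roughly uncorrelated; weak (|r| ≈ 0.1).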